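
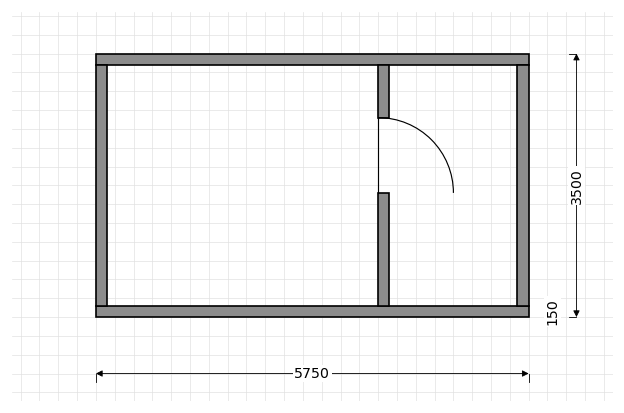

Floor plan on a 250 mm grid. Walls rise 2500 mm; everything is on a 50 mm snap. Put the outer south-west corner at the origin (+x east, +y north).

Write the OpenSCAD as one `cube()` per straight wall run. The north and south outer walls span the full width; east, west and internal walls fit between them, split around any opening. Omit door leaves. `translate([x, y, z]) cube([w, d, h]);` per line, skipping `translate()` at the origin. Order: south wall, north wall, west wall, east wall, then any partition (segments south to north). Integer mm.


cube([5750, 150, 2500]);
translate([0, 3350, 0]) cube([5750, 150, 2500]);
translate([0, 150, 0]) cube([150, 3200, 2500]);
translate([5600, 150, 0]) cube([150, 3200, 2500]);
translate([3750, 150, 0]) cube([150, 1500, 2500]);
translate([3750, 2650, 0]) cube([150, 700, 2500]);


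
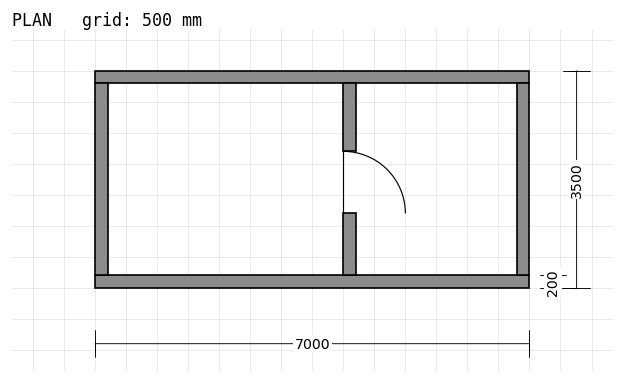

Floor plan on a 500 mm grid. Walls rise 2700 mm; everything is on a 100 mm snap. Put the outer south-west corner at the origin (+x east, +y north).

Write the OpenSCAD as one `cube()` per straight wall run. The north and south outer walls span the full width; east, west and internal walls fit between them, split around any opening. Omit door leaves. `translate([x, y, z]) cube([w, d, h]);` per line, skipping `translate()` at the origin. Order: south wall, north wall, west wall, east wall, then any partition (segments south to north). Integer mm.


cube([7000, 200, 2700]);
translate([0, 3300, 0]) cube([7000, 200, 2700]);
translate([0, 200, 0]) cube([200, 3100, 2700]);
translate([6800, 200, 0]) cube([200, 3100, 2700]);
translate([4000, 200, 0]) cube([200, 1000, 2700]);
translate([4000, 2200, 0]) cube([200, 1100, 2700]);


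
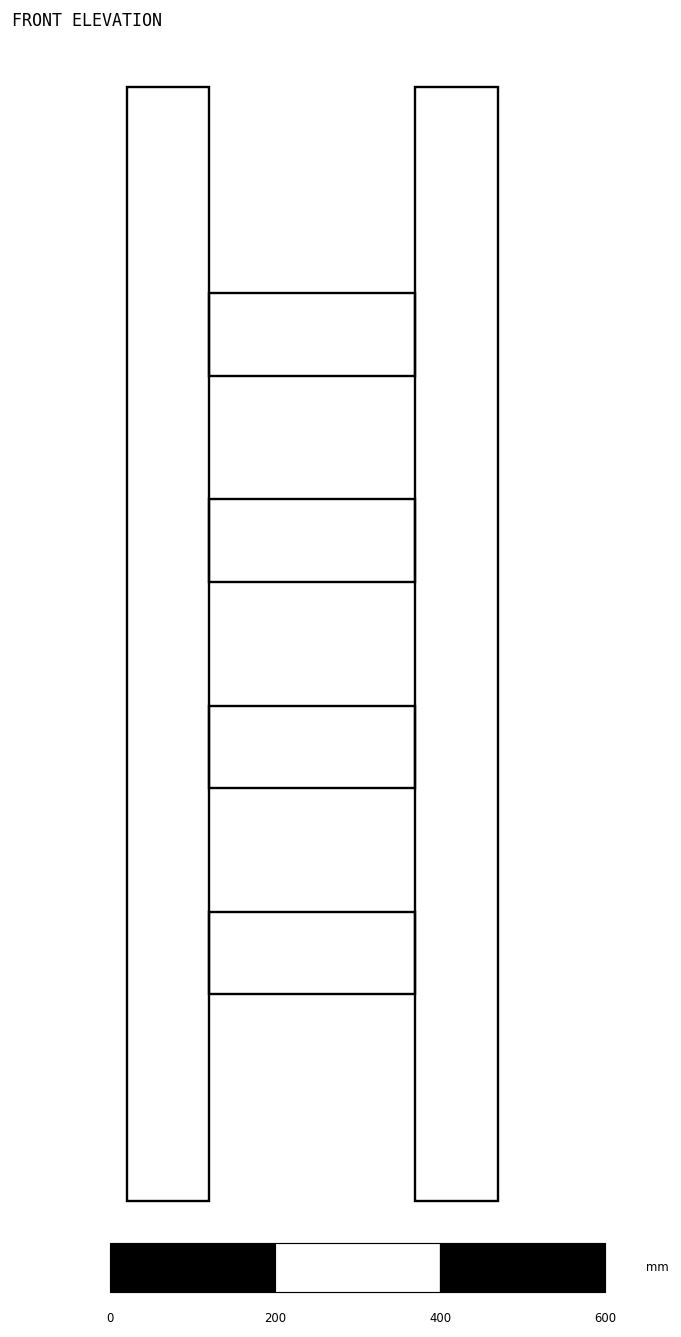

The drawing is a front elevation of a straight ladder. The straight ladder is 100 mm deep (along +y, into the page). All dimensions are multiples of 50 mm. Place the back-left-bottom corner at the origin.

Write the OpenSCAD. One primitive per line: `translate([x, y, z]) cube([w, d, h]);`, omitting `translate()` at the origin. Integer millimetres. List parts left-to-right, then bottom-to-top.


cube([100, 100, 1350]);
translate([100, 0, 250]) cube([250, 100, 100]);
translate([100, 0, 500]) cube([250, 100, 100]);
translate([100, 0, 750]) cube([250, 100, 100]);
translate([100, 0, 1000]) cube([250, 100, 100]);
translate([350, 0, 0]) cube([100, 100, 1350]);


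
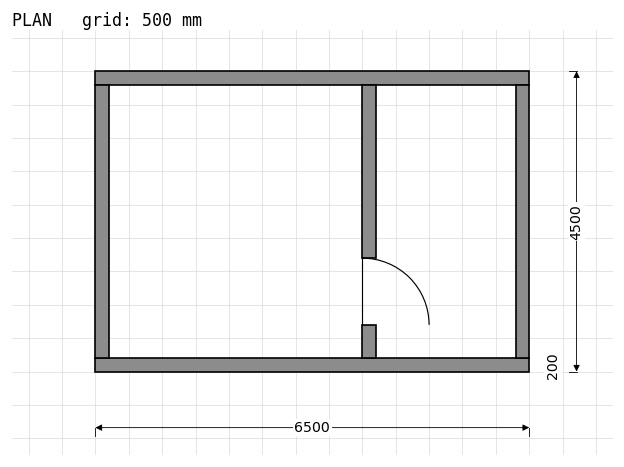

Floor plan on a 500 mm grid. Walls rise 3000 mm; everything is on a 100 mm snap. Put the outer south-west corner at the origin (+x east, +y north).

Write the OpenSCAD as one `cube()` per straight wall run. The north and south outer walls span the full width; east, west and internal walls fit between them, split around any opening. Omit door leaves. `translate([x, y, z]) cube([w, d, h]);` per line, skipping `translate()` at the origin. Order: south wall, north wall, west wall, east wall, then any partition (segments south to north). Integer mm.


cube([6500, 200, 3000]);
translate([0, 4300, 0]) cube([6500, 200, 3000]);
translate([0, 200, 0]) cube([200, 4100, 3000]);
translate([6300, 200, 0]) cube([200, 4100, 3000]);
translate([4000, 200, 0]) cube([200, 500, 3000]);
translate([4000, 1700, 0]) cube([200, 2600, 3000]);


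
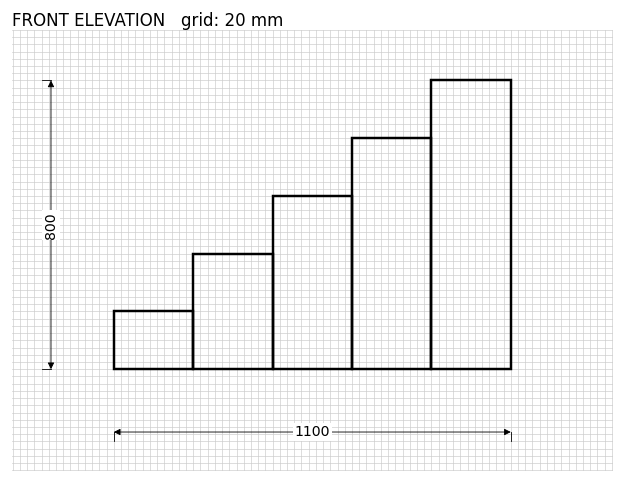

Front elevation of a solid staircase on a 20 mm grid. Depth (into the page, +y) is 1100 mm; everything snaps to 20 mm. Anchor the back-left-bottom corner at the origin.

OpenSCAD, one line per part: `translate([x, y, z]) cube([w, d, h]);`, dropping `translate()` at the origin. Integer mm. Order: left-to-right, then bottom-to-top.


cube([220, 1100, 160]);
translate([220, 0, 0]) cube([220, 1100, 320]);
translate([440, 0, 0]) cube([220, 1100, 480]);
translate([660, 0, 0]) cube([220, 1100, 640]);
translate([880, 0, 0]) cube([220, 1100, 800]);


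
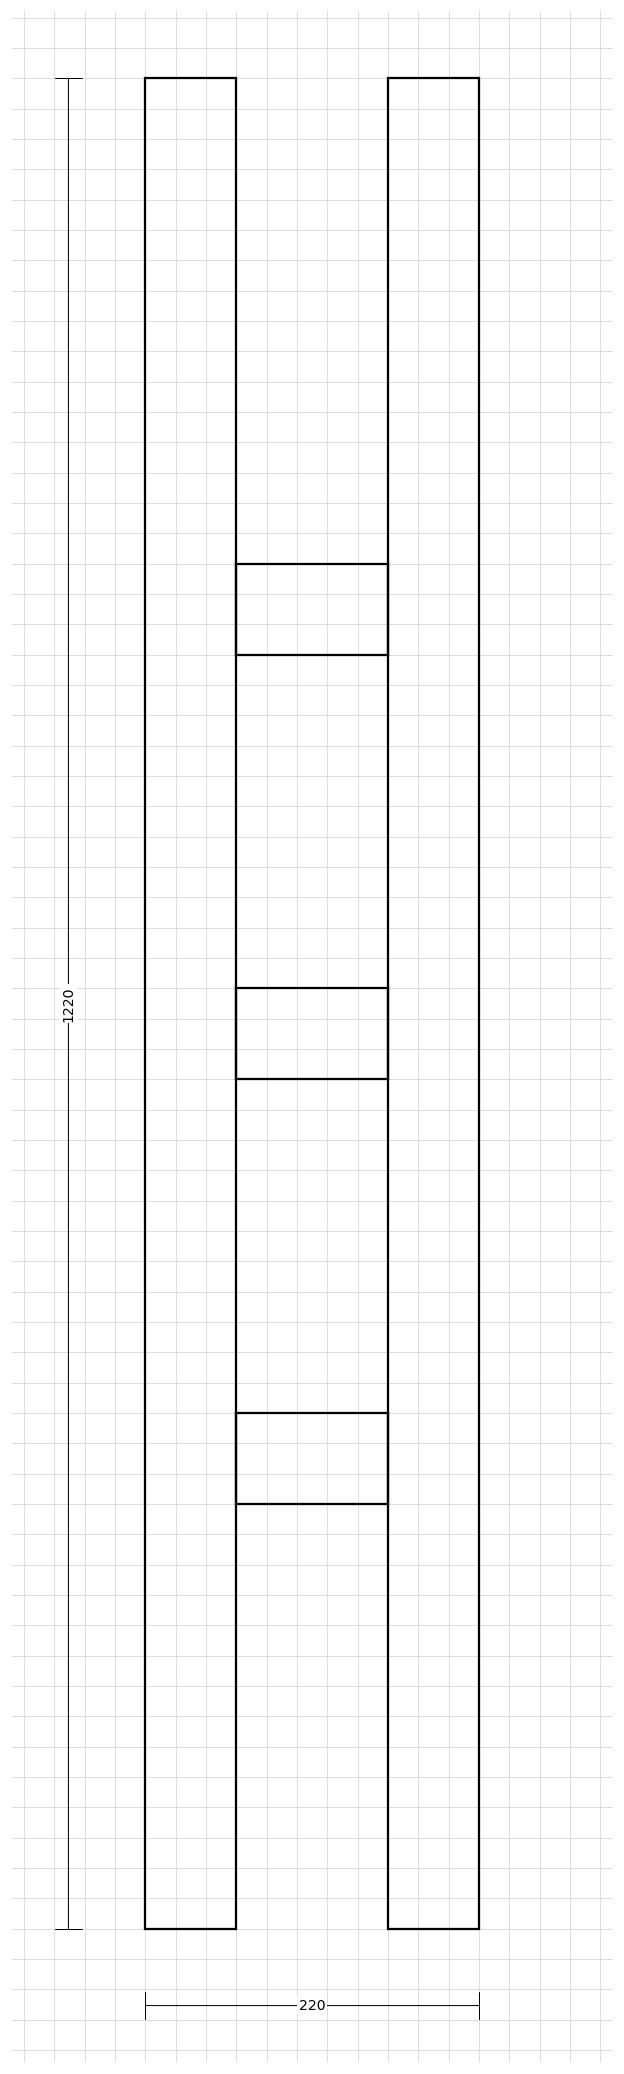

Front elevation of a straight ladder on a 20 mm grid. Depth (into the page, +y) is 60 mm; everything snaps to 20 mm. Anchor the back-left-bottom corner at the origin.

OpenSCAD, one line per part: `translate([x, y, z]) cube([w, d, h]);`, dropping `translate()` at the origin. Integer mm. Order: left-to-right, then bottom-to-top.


cube([60, 60, 1220]);
translate([60, 0, 280]) cube([100, 60, 60]);
translate([60, 0, 560]) cube([100, 60, 60]);
translate([60, 0, 840]) cube([100, 60, 60]);
translate([160, 0, 0]) cube([60, 60, 1220]);


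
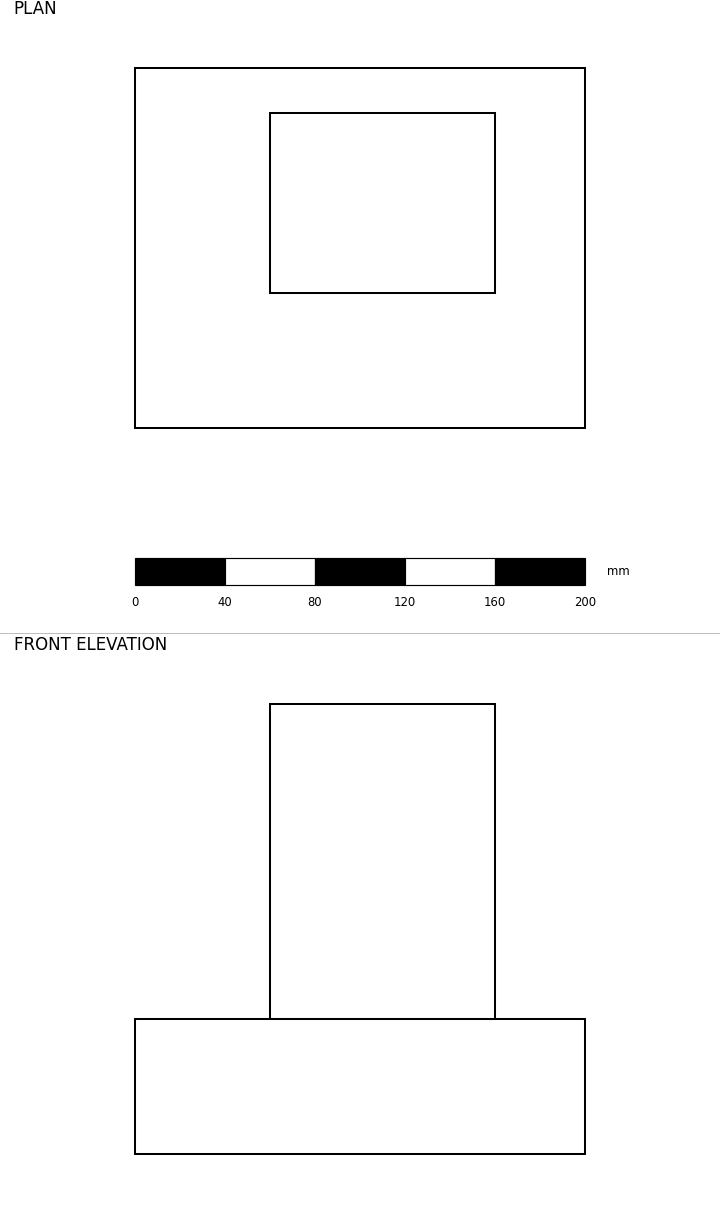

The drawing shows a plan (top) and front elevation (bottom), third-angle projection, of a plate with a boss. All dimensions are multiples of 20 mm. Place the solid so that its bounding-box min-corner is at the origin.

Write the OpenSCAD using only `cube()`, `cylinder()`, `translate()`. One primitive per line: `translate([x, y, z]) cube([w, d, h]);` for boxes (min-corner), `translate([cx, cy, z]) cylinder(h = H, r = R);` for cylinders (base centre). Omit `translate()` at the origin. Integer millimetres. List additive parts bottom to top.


cube([200, 160, 60]);
translate([60, 60, 60]) cube([100, 80, 140]);


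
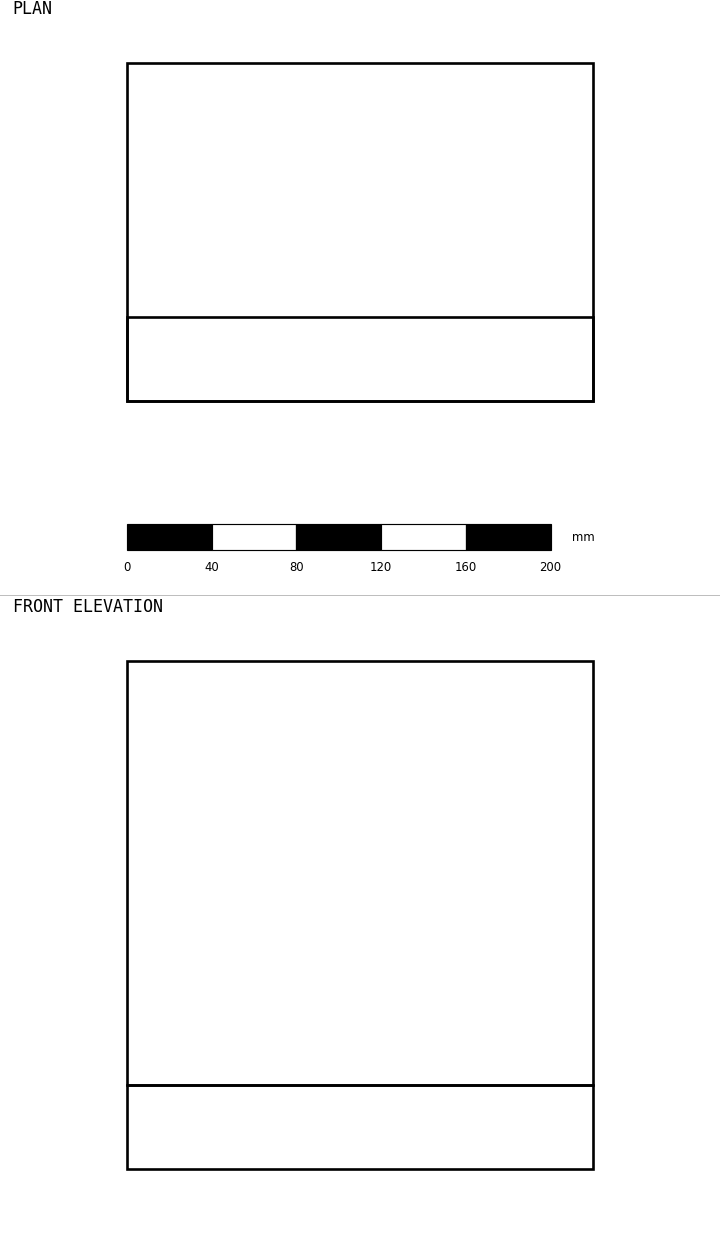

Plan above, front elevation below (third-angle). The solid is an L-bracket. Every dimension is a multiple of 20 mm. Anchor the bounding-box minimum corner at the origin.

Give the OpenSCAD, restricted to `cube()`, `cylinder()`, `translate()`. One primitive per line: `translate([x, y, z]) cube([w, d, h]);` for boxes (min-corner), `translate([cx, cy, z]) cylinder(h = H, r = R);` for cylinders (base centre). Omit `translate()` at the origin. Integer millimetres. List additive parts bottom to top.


cube([220, 160, 40]);
translate([0, 0, 40]) cube([220, 40, 200]);


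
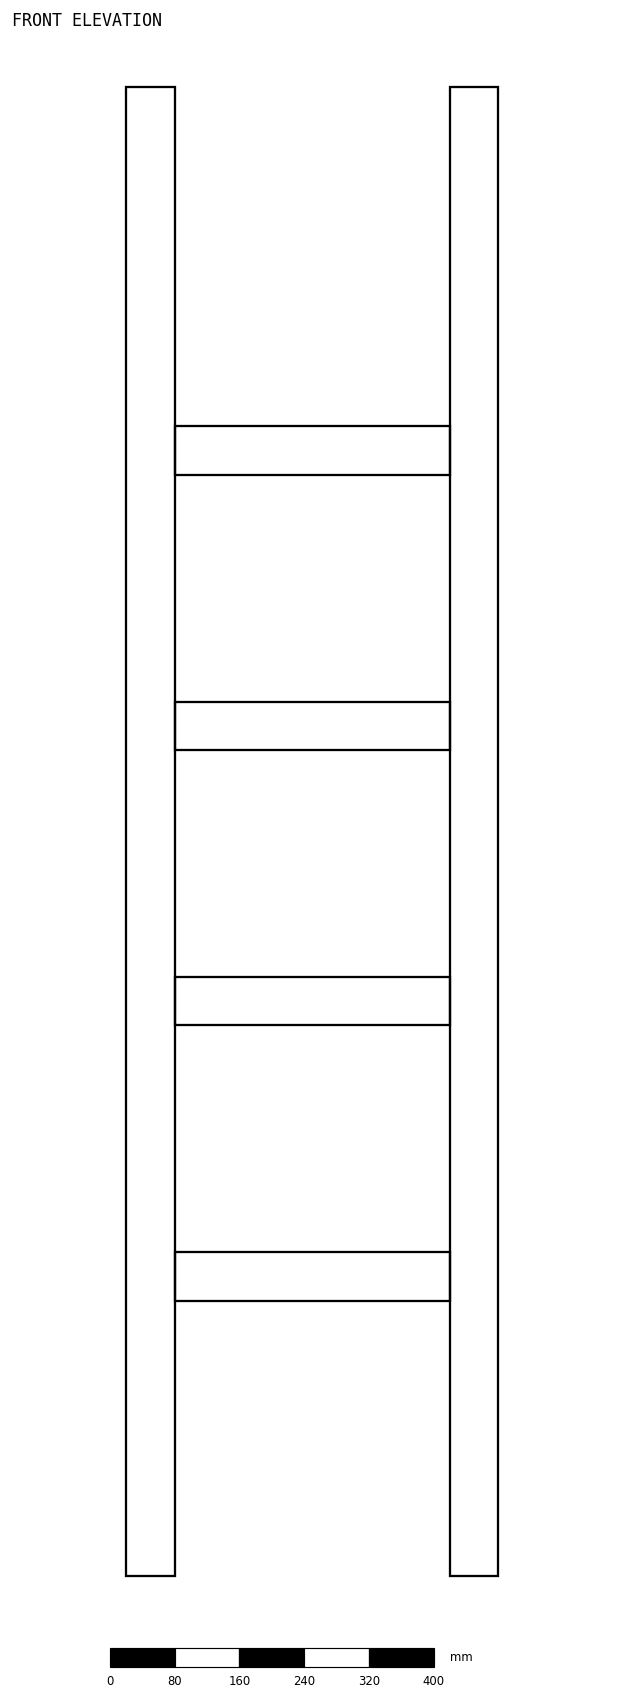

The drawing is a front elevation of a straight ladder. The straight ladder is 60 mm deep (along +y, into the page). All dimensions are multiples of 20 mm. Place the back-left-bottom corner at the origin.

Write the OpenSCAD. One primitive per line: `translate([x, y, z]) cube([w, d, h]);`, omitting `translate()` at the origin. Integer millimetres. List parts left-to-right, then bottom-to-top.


cube([60, 60, 1840]);
translate([60, 0, 340]) cube([340, 60, 60]);
translate([60, 0, 680]) cube([340, 60, 60]);
translate([60, 0, 1020]) cube([340, 60, 60]);
translate([60, 0, 1360]) cube([340, 60, 60]);
translate([400, 0, 0]) cube([60, 60, 1840]);


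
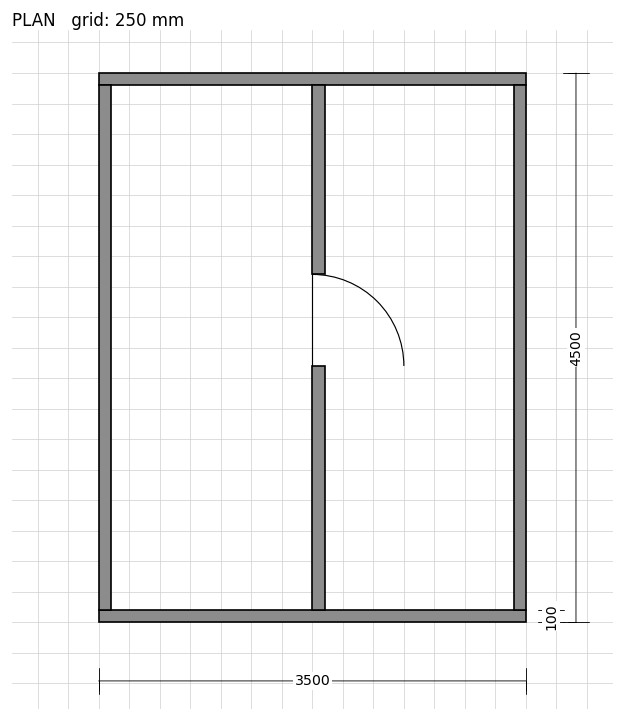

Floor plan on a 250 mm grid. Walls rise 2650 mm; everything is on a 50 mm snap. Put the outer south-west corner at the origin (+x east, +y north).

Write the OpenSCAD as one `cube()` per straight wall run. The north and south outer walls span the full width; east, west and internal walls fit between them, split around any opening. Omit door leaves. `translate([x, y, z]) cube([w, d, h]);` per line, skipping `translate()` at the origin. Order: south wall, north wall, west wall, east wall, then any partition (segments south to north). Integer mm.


cube([3500, 100, 2650]);
translate([0, 4400, 0]) cube([3500, 100, 2650]);
translate([0, 100, 0]) cube([100, 4300, 2650]);
translate([3400, 100, 0]) cube([100, 4300, 2650]);
translate([1750, 100, 0]) cube([100, 2000, 2650]);
translate([1750, 2850, 0]) cube([100, 1550, 2650]);


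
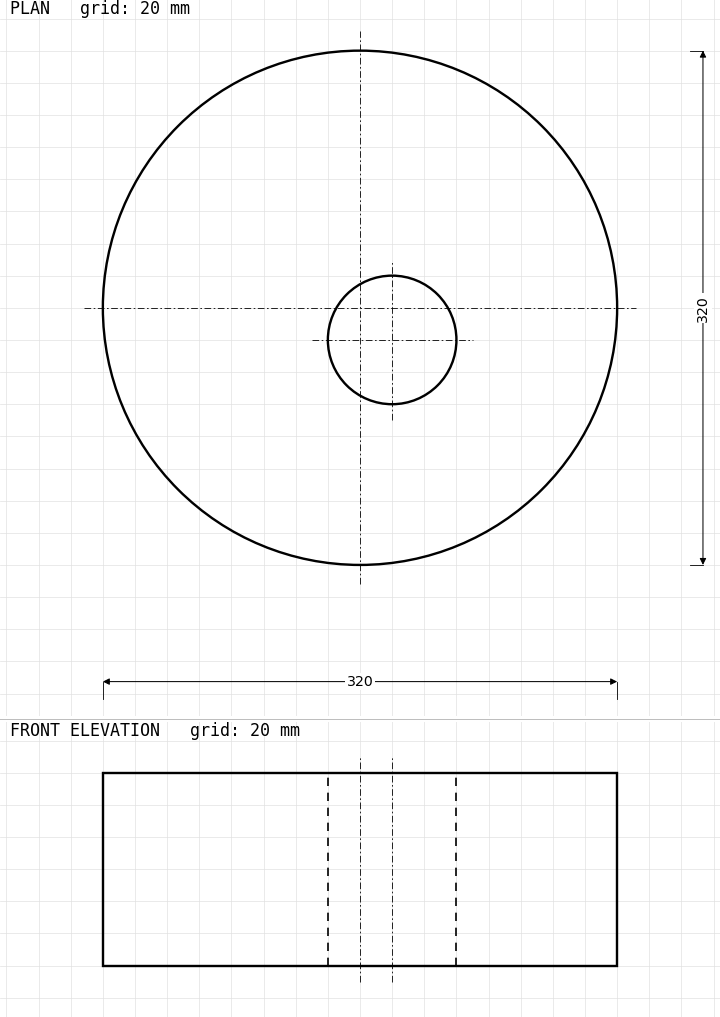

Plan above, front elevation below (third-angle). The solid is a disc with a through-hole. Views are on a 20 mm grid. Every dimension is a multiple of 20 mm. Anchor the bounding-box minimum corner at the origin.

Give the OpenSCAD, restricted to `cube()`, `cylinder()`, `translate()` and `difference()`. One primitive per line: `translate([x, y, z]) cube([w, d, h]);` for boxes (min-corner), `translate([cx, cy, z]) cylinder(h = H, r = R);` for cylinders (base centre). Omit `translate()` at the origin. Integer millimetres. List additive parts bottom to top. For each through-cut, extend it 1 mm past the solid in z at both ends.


difference() {
  translate([160, 160, 0]) cylinder(h = 120, r = 160);
  translate([180, 140, -1]) cylinder(h = 122, r = 40);
}


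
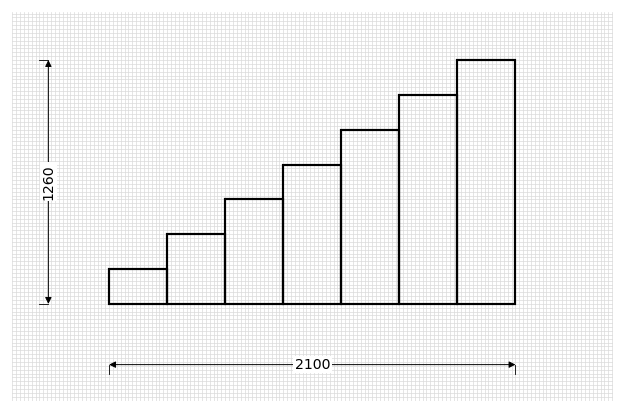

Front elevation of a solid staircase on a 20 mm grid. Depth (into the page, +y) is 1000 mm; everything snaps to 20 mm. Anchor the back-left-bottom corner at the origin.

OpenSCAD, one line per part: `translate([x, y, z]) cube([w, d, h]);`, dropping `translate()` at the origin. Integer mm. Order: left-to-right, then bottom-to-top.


cube([300, 1000, 180]);
translate([300, 0, 0]) cube([300, 1000, 360]);
translate([600, 0, 0]) cube([300, 1000, 540]);
translate([900, 0, 0]) cube([300, 1000, 720]);
translate([1200, 0, 0]) cube([300, 1000, 900]);
translate([1500, 0, 0]) cube([300, 1000, 1080]);
translate([1800, 0, 0]) cube([300, 1000, 1260]);


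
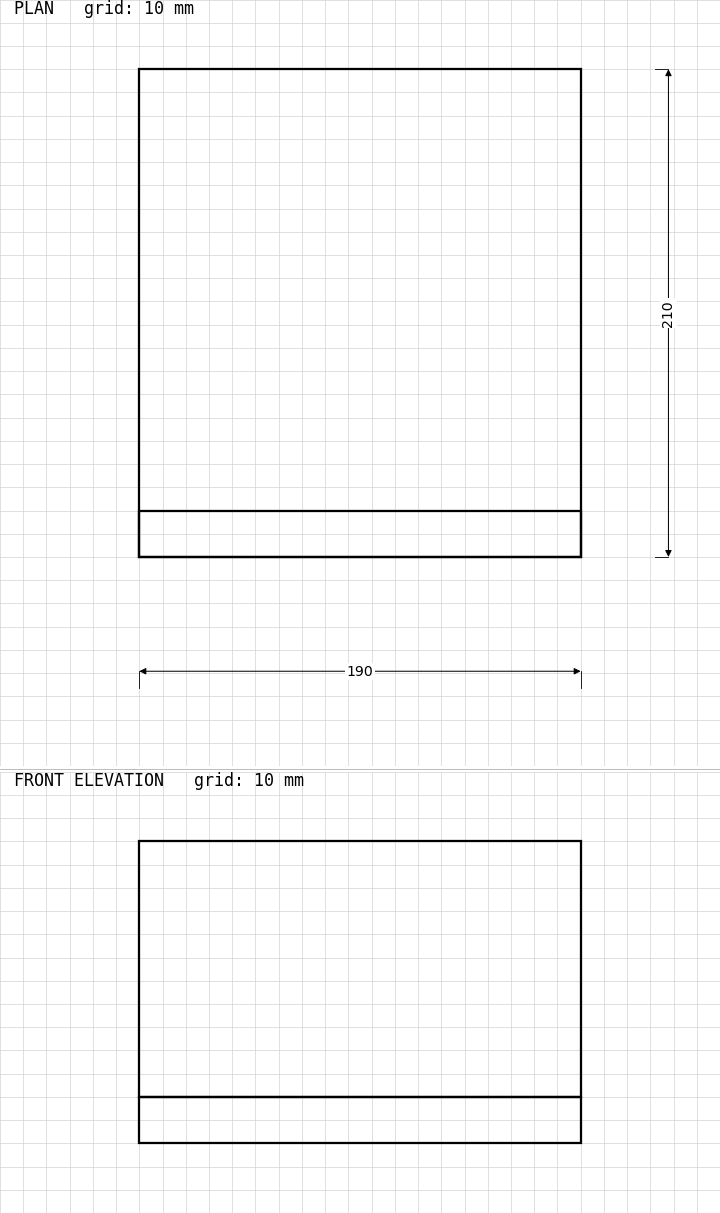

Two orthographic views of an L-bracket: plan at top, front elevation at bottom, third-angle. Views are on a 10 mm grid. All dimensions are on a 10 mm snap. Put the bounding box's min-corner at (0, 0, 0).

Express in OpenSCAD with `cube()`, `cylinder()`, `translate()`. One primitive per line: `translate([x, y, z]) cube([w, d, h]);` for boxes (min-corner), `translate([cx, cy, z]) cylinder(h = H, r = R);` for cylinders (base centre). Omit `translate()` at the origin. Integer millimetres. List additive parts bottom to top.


cube([190, 210, 20]);
translate([0, 0, 20]) cube([190, 20, 110]);


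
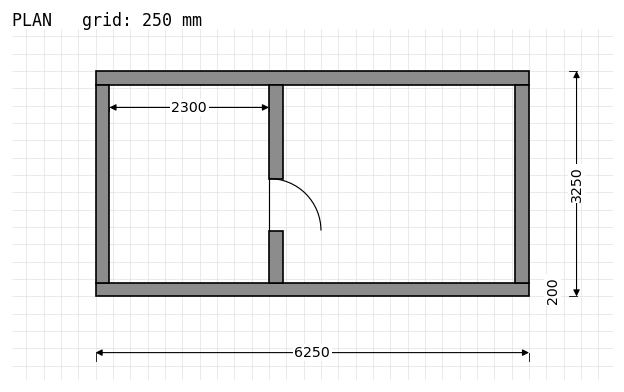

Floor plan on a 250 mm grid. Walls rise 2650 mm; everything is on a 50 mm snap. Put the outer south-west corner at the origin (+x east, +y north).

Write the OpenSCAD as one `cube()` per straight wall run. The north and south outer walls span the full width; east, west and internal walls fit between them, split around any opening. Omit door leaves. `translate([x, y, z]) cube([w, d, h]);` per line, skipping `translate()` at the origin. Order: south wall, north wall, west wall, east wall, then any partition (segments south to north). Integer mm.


cube([6250, 200, 2650]);
translate([0, 3050, 0]) cube([6250, 200, 2650]);
translate([0, 200, 0]) cube([200, 2850, 2650]);
translate([6050, 200, 0]) cube([200, 2850, 2650]);
translate([2500, 200, 0]) cube([200, 750, 2650]);
translate([2500, 1700, 0]) cube([200, 1350, 2650]);


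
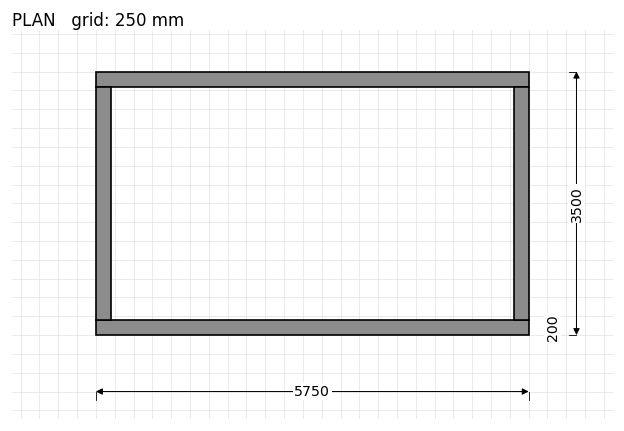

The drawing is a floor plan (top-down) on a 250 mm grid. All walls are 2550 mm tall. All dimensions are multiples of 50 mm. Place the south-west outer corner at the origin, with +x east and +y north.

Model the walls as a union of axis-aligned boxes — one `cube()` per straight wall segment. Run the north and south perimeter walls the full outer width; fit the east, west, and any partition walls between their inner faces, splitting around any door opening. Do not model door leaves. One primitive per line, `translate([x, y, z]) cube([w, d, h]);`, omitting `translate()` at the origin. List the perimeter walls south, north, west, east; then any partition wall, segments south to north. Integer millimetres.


cube([5750, 200, 2550]);
translate([0, 3300, 0]) cube([5750, 200, 2550]);
translate([0, 200, 0]) cube([200, 3100, 2550]);
translate([5550, 200, 0]) cube([200, 3100, 2550]);


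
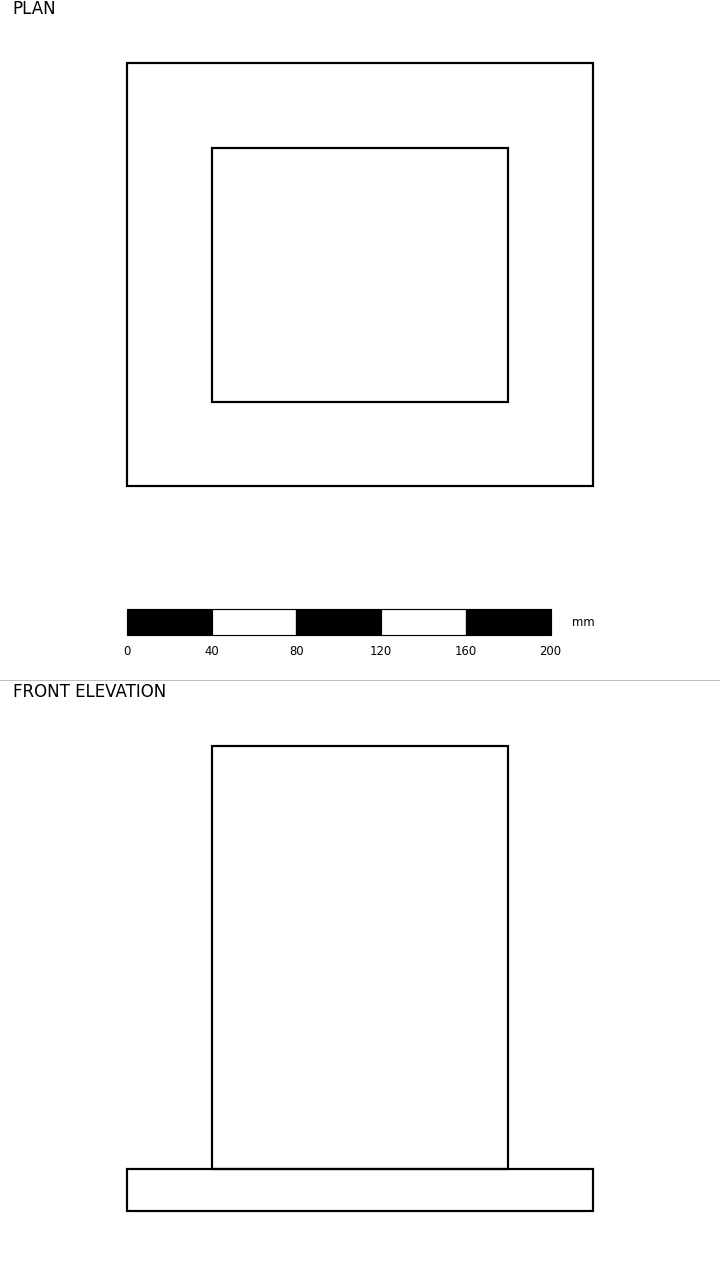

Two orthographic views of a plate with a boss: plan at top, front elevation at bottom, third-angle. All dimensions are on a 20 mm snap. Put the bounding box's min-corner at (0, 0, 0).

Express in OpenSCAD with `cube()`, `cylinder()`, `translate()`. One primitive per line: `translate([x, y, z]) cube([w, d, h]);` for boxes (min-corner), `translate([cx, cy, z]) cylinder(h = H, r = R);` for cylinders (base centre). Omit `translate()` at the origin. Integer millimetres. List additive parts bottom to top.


cube([220, 200, 20]);
translate([40, 40, 20]) cube([140, 120, 200]);


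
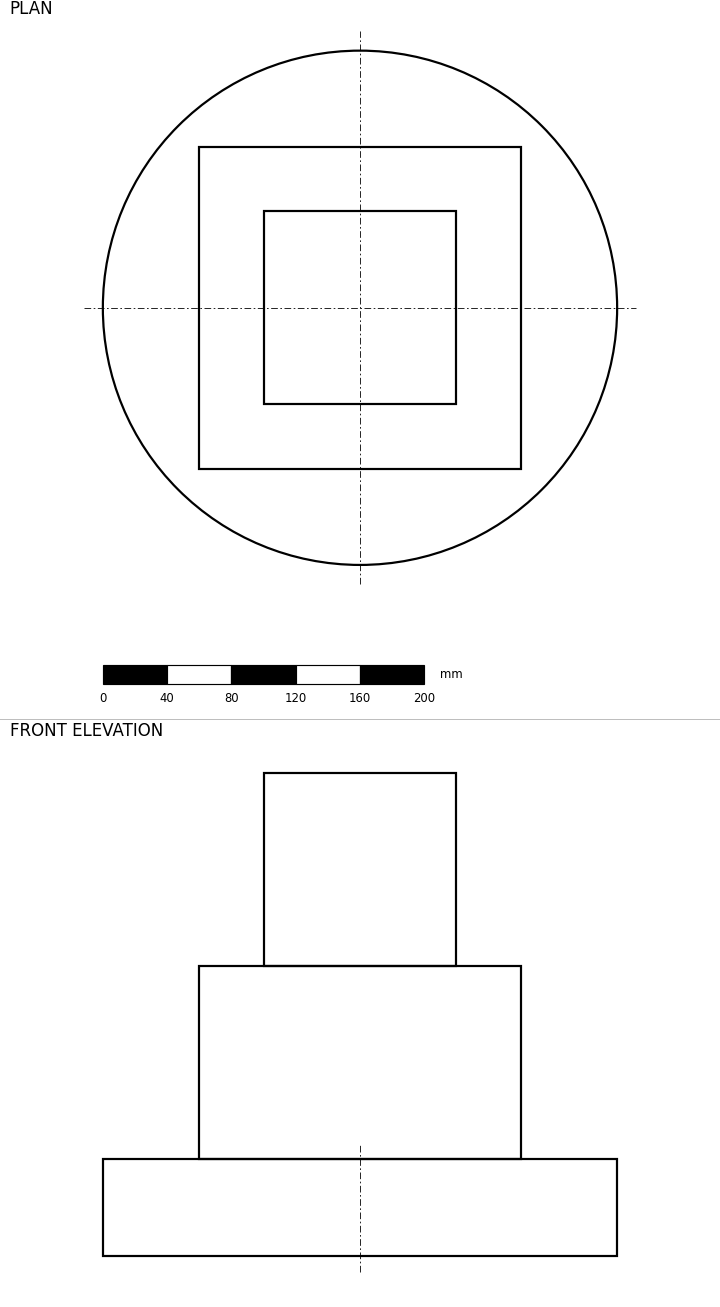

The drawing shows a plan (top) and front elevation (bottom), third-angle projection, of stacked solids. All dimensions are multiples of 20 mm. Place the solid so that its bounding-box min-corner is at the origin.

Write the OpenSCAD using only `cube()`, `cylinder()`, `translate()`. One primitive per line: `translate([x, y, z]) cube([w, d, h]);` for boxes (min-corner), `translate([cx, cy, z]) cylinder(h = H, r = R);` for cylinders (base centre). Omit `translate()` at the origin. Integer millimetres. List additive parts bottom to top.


translate([160, 160, 0]) cylinder(h = 60, r = 160);
translate([60, 60, 60]) cube([200, 200, 120]);
translate([100, 100, 180]) cube([120, 120, 120]);


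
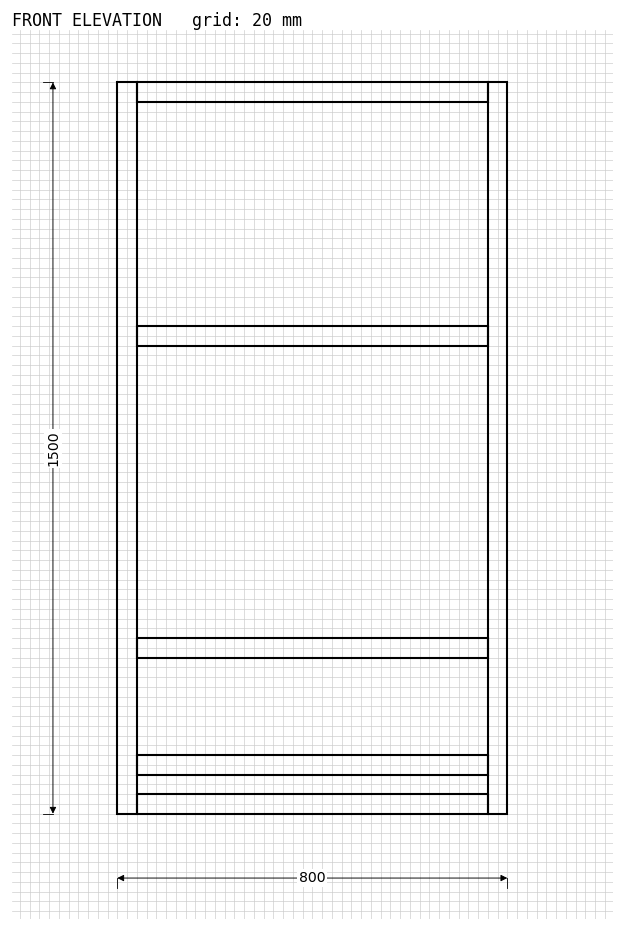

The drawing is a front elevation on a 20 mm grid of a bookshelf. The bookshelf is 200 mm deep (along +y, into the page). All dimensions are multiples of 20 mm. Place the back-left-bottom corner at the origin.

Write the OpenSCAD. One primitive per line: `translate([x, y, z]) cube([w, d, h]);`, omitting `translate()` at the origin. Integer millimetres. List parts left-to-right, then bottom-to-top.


cube([40, 200, 1500]);
translate([40, 0, 0]) cube([720, 200, 40]);
translate([40, 0, 80]) cube([720, 200, 40]);
translate([40, 0, 320]) cube([720, 200, 40]);
translate([40, 0, 960]) cube([720, 200, 40]);
translate([40, 0, 1460]) cube([720, 200, 40]);
translate([760, 0, 0]) cube([40, 200, 1500]);


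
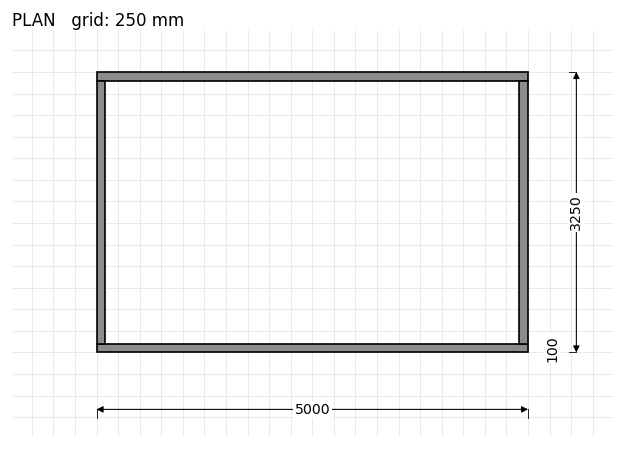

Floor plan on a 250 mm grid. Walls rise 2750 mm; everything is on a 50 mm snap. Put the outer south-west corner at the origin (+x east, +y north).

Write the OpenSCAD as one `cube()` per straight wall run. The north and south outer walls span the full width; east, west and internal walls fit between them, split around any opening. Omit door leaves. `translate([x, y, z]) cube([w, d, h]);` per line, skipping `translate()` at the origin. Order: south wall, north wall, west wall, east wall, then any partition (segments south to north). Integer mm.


cube([5000, 100, 2750]);
translate([0, 3150, 0]) cube([5000, 100, 2750]);
translate([0, 100, 0]) cube([100, 3050, 2750]);
translate([4900, 100, 0]) cube([100, 3050, 2750]);


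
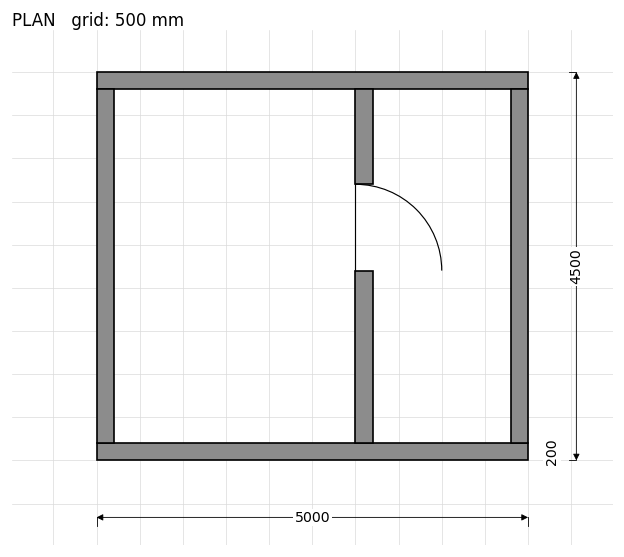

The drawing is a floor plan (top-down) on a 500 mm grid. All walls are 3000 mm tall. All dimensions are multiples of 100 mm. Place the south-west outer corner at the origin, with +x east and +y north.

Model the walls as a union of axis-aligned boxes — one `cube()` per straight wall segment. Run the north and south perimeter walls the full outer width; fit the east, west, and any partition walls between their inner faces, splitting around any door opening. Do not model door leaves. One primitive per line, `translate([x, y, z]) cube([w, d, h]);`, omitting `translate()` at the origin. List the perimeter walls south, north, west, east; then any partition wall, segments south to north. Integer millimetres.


cube([5000, 200, 3000]);
translate([0, 4300, 0]) cube([5000, 200, 3000]);
translate([0, 200, 0]) cube([200, 4100, 3000]);
translate([4800, 200, 0]) cube([200, 4100, 3000]);
translate([3000, 200, 0]) cube([200, 2000, 3000]);
translate([3000, 3200, 0]) cube([200, 1100, 3000]);


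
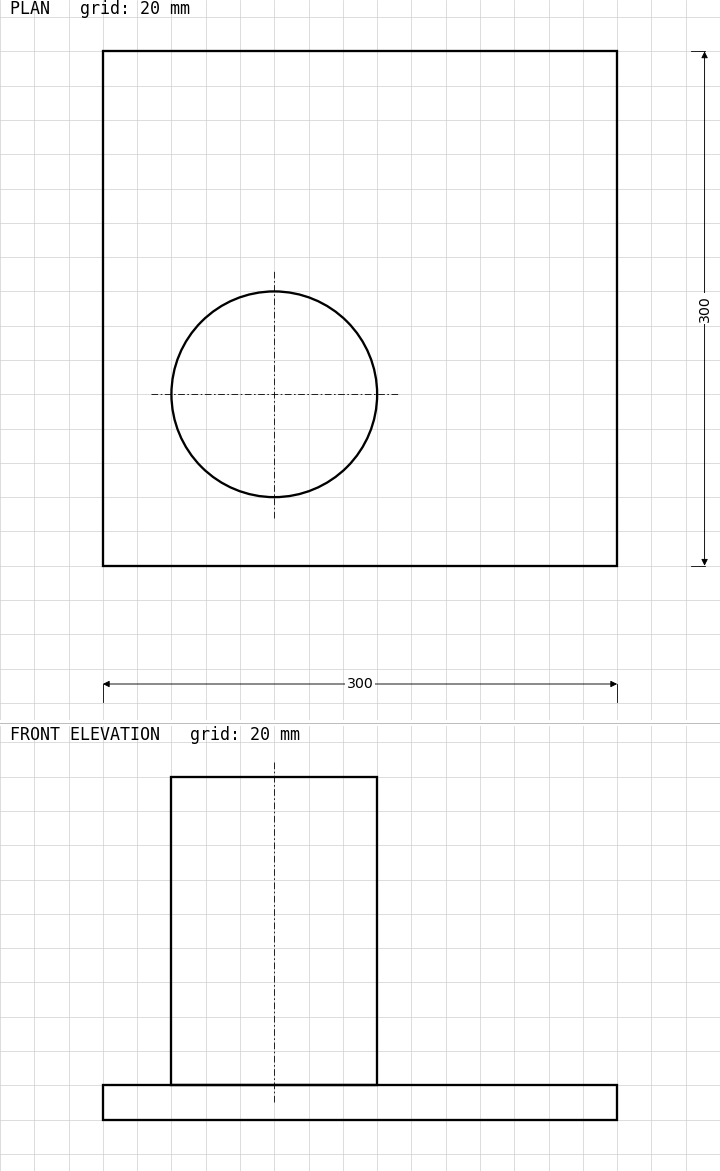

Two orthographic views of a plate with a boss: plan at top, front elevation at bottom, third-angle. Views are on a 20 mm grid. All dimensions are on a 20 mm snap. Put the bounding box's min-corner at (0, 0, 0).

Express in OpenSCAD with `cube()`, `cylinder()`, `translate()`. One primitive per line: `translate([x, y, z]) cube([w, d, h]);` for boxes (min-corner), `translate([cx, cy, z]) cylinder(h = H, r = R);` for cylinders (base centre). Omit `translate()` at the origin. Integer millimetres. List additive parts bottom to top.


cube([300, 300, 20]);
translate([100, 100, 20]) cylinder(h = 180, r = 60);


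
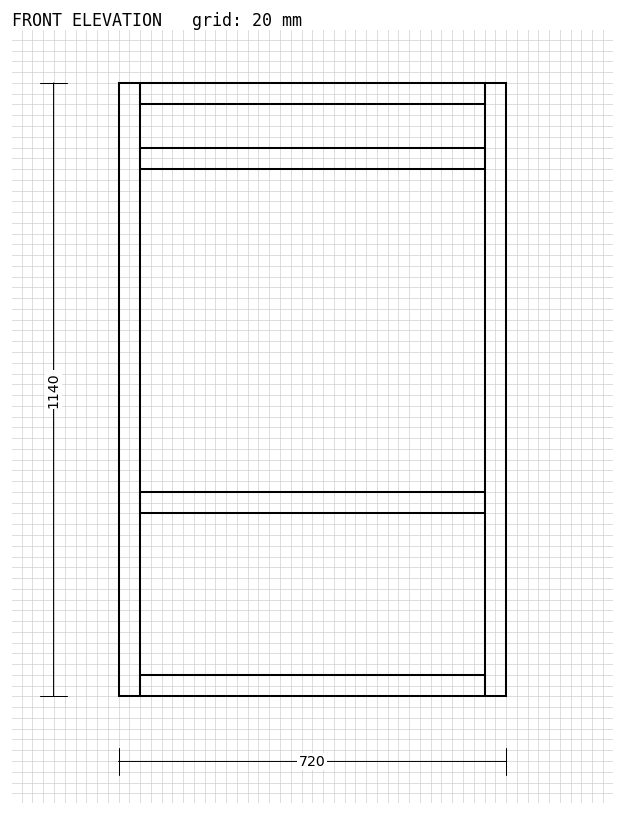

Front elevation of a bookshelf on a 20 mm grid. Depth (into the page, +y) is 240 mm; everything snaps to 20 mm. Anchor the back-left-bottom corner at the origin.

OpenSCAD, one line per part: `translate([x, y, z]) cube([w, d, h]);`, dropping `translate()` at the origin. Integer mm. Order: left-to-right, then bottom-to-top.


cube([40, 240, 1140]);
translate([40, 0, 0]) cube([640, 240, 40]);
translate([40, 0, 340]) cube([640, 240, 40]);
translate([40, 0, 980]) cube([640, 240, 40]);
translate([40, 0, 1100]) cube([640, 240, 40]);
translate([680, 0, 0]) cube([40, 240, 1140]);


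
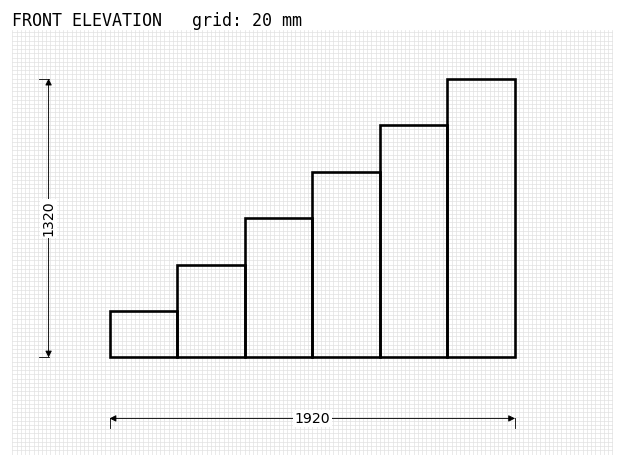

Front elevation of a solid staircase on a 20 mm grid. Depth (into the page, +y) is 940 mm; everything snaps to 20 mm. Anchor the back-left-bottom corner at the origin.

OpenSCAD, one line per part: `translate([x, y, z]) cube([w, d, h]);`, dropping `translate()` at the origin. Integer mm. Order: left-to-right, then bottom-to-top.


cube([320, 940, 220]);
translate([320, 0, 0]) cube([320, 940, 440]);
translate([640, 0, 0]) cube([320, 940, 660]);
translate([960, 0, 0]) cube([320, 940, 880]);
translate([1280, 0, 0]) cube([320, 940, 1100]);
translate([1600, 0, 0]) cube([320, 940, 1320]);


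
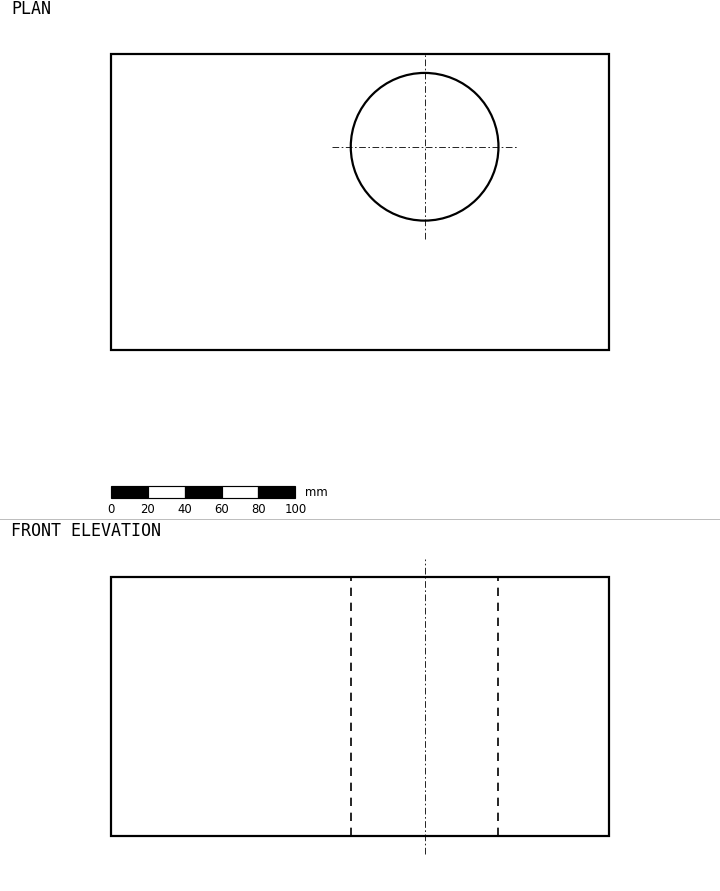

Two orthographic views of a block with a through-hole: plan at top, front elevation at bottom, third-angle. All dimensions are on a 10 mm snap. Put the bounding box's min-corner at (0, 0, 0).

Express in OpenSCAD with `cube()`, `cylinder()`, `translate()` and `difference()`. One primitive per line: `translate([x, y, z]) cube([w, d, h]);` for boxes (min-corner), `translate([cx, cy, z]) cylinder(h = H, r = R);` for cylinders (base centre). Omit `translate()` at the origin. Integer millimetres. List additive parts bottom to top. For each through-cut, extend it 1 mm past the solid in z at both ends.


difference() {
  cube([270, 160, 140]);
  translate([170, 110, -1]) cylinder(h = 142, r = 40);
}


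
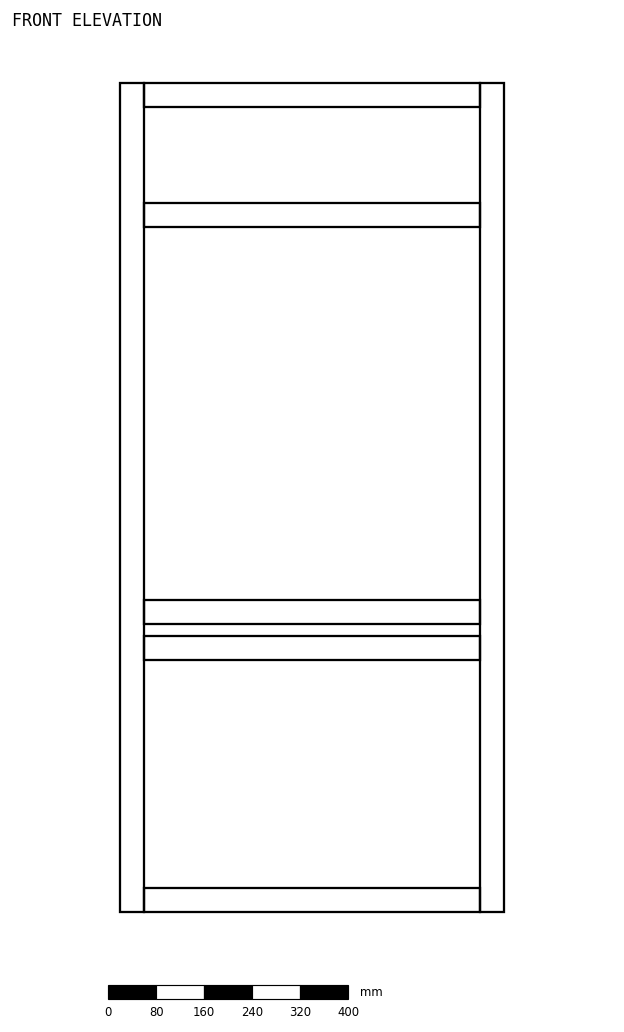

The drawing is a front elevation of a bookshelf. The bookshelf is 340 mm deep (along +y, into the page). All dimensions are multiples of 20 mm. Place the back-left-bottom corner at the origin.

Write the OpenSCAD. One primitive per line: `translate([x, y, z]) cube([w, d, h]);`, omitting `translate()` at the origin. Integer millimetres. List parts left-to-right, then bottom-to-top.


cube([40, 340, 1380]);
translate([40, 0, 0]) cube([560, 340, 40]);
translate([40, 0, 420]) cube([560, 340, 40]);
translate([40, 0, 480]) cube([560, 340, 40]);
translate([40, 0, 1140]) cube([560, 340, 40]);
translate([40, 0, 1340]) cube([560, 340, 40]);
translate([600, 0, 0]) cube([40, 340, 1380]);


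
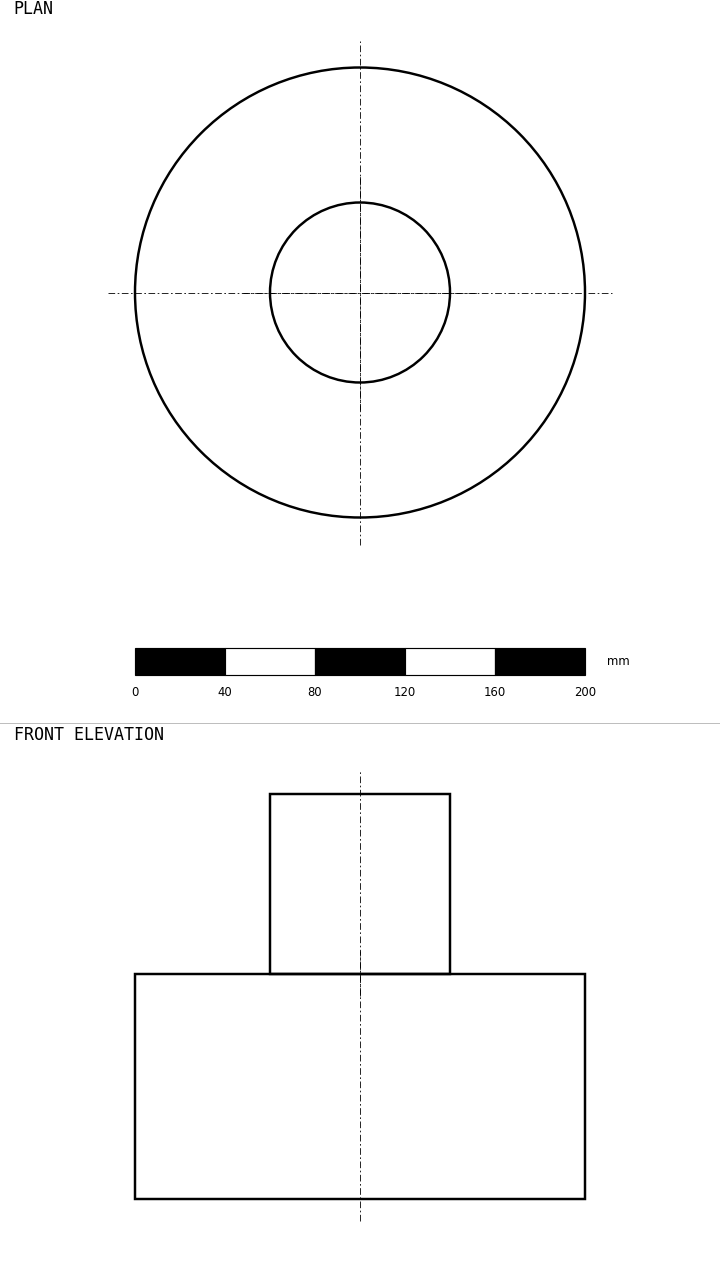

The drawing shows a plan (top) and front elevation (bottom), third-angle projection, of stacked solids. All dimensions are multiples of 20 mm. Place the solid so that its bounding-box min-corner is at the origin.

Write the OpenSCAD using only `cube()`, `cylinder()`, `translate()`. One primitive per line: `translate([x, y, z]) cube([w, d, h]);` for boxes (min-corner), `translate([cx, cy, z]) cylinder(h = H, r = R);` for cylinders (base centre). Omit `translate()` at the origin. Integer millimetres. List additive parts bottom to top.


translate([100, 100, 0]) cylinder(h = 100, r = 100);
translate([100, 100, 100]) cylinder(h = 80, r = 40);


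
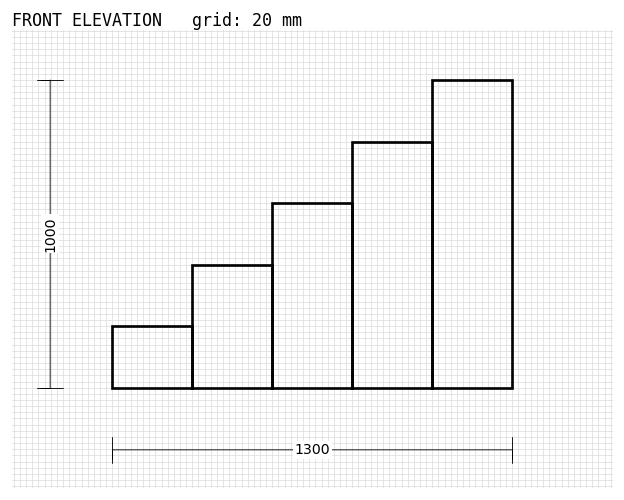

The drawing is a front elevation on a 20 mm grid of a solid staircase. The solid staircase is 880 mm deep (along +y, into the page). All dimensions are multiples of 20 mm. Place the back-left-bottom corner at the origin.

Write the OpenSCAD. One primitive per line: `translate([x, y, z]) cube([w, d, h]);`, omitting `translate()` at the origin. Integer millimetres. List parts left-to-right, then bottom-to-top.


cube([260, 880, 200]);
translate([260, 0, 0]) cube([260, 880, 400]);
translate([520, 0, 0]) cube([260, 880, 600]);
translate([780, 0, 0]) cube([260, 880, 800]);
translate([1040, 0, 0]) cube([260, 880, 1000]);


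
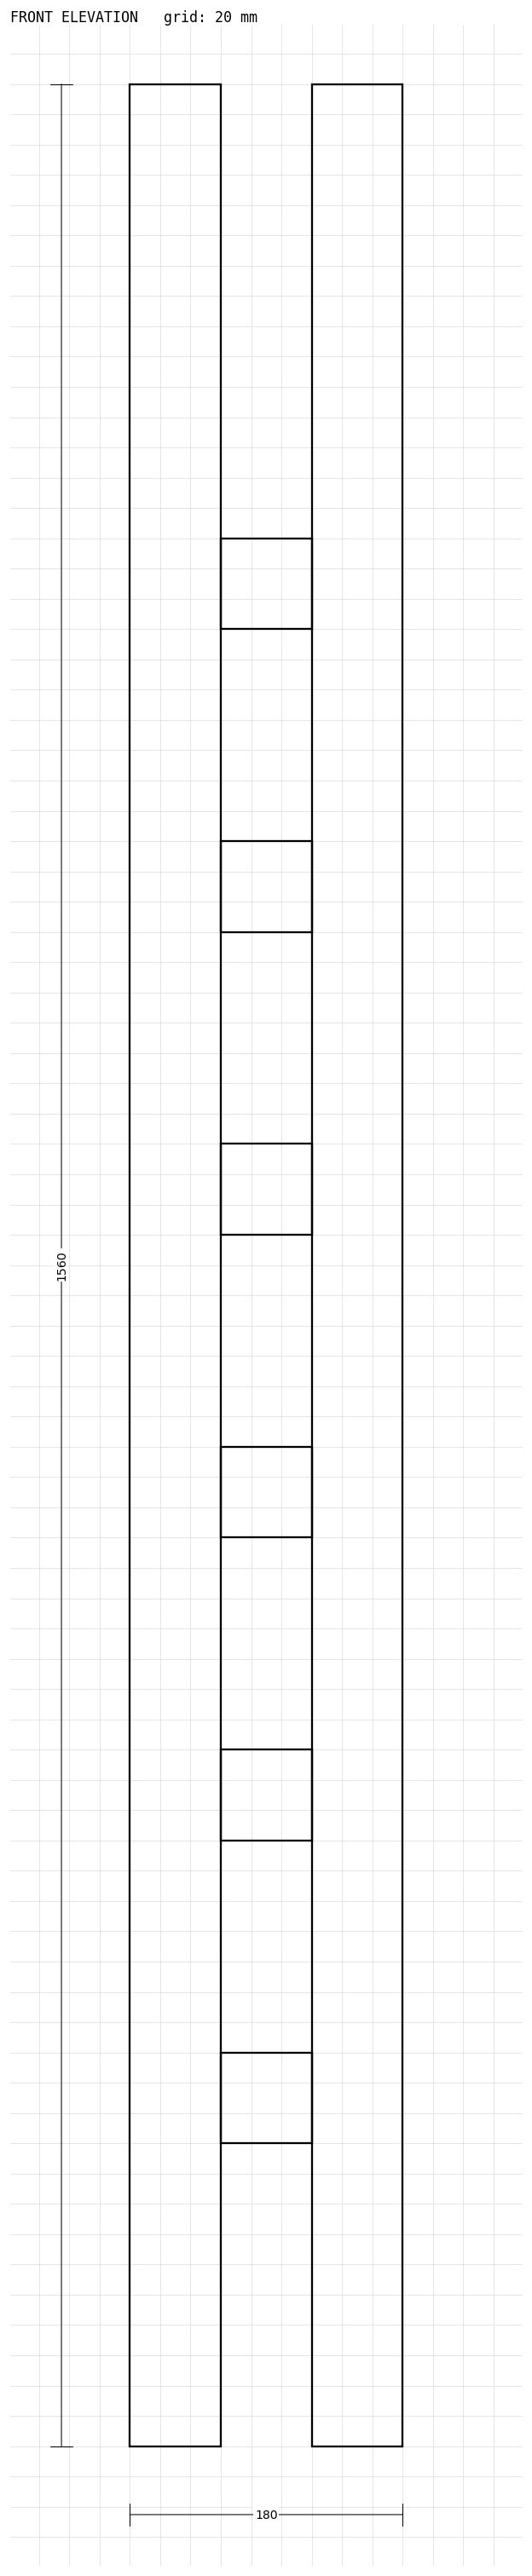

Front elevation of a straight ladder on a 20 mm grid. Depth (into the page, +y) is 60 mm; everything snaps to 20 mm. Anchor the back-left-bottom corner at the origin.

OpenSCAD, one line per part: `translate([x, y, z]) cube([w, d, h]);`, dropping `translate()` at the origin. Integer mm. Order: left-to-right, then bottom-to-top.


cube([60, 60, 1560]);
translate([60, 0, 200]) cube([60, 60, 60]);
translate([60, 0, 400]) cube([60, 60, 60]);
translate([60, 0, 600]) cube([60, 60, 60]);
translate([60, 0, 800]) cube([60, 60, 60]);
translate([60, 0, 1000]) cube([60, 60, 60]);
translate([60, 0, 1200]) cube([60, 60, 60]);
translate([120, 0, 0]) cube([60, 60, 1560]);


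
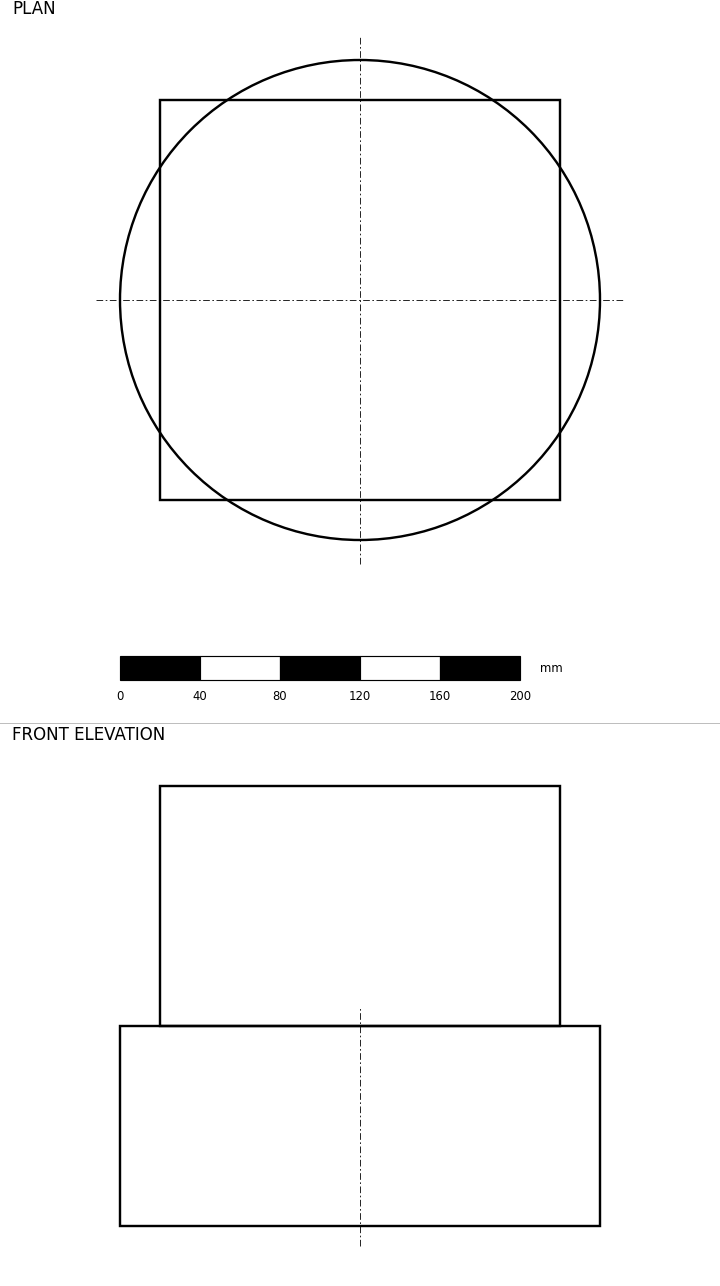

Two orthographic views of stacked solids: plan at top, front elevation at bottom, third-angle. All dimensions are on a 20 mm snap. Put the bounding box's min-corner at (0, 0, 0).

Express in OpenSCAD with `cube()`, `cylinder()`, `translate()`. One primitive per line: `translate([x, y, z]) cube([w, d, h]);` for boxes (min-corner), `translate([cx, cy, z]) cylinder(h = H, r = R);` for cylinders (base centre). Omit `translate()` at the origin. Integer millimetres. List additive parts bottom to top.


translate([120, 120, 0]) cylinder(h = 100, r = 120);
translate([20, 20, 100]) cube([200, 200, 120]);


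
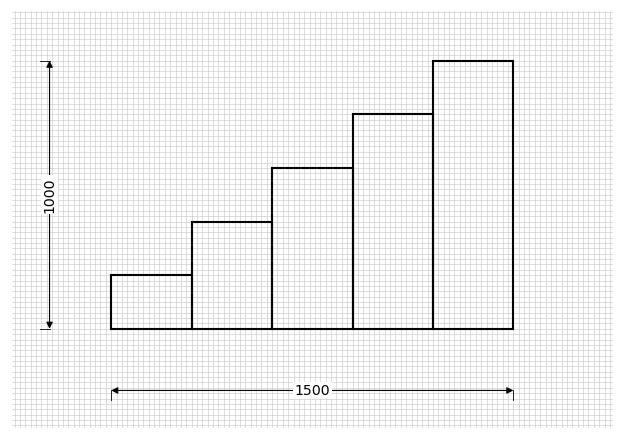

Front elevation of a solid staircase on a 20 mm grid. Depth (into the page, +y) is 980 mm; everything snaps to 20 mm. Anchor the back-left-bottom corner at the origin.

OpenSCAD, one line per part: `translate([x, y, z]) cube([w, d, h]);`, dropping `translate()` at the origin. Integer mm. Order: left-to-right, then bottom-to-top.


cube([300, 980, 200]);
translate([300, 0, 0]) cube([300, 980, 400]);
translate([600, 0, 0]) cube([300, 980, 600]);
translate([900, 0, 0]) cube([300, 980, 800]);
translate([1200, 0, 0]) cube([300, 980, 1000]);


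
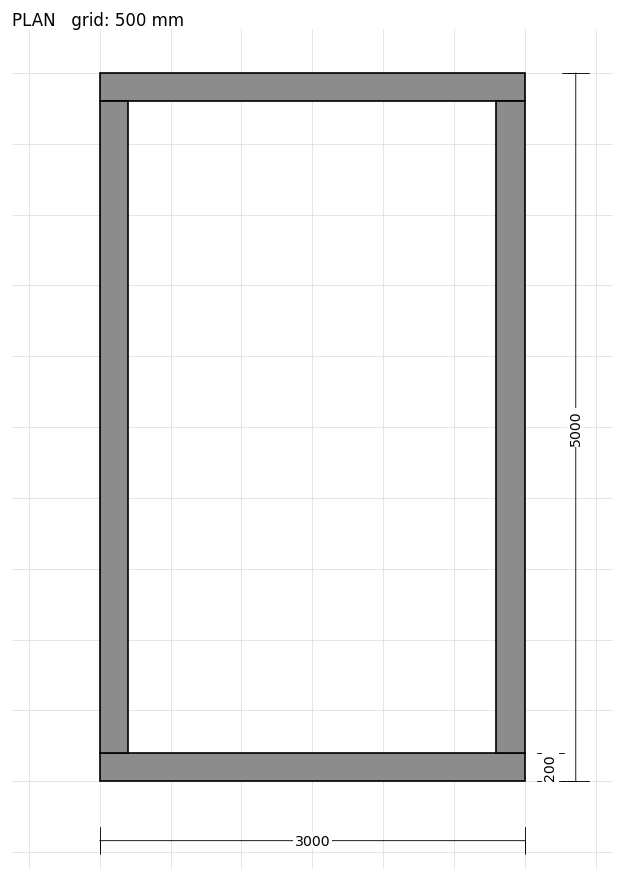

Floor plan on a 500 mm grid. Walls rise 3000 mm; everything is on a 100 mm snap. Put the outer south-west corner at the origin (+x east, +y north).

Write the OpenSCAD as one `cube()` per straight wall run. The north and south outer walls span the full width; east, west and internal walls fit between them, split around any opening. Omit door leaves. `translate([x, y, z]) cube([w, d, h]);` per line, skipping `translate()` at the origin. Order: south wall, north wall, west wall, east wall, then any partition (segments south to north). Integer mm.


cube([3000, 200, 3000]);
translate([0, 4800, 0]) cube([3000, 200, 3000]);
translate([0, 200, 0]) cube([200, 4600, 3000]);
translate([2800, 200, 0]) cube([200, 4600, 3000]);


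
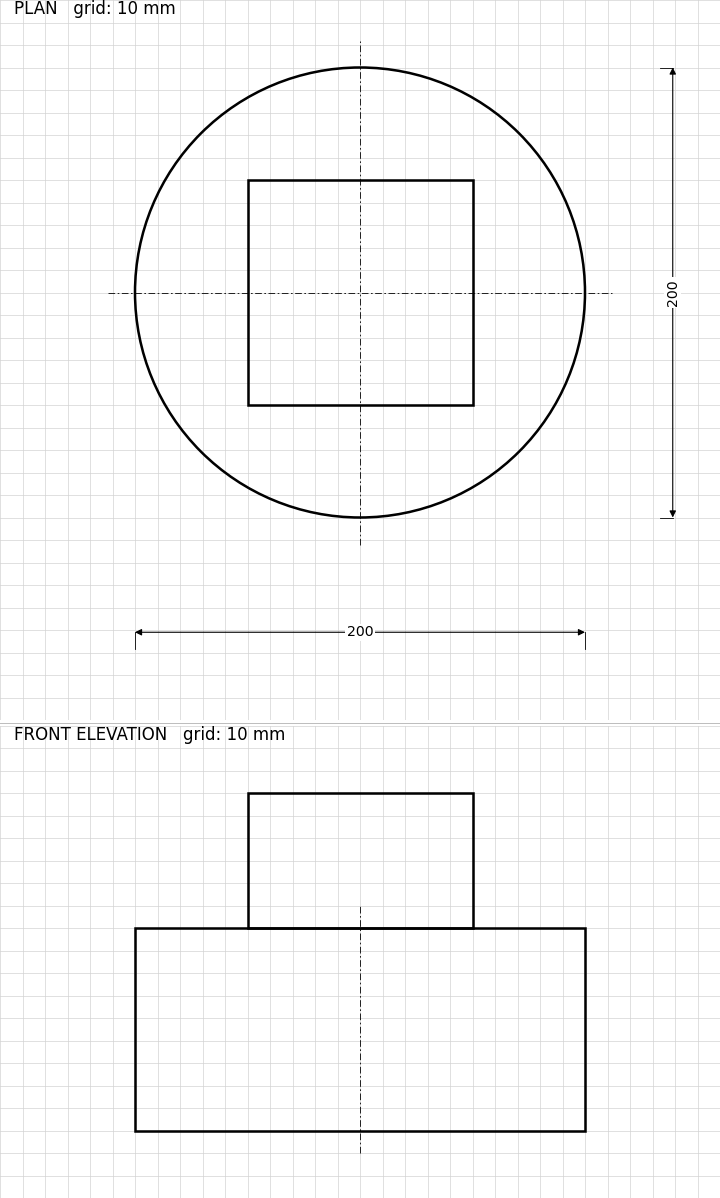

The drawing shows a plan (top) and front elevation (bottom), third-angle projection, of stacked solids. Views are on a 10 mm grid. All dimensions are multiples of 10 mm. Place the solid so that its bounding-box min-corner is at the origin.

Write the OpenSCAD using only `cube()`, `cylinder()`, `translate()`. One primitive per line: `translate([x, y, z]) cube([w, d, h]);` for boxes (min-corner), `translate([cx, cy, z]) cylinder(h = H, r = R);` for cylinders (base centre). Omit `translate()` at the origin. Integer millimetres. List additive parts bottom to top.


translate([100, 100, 0]) cylinder(h = 90, r = 100);
translate([50, 50, 90]) cube([100, 100, 60]);


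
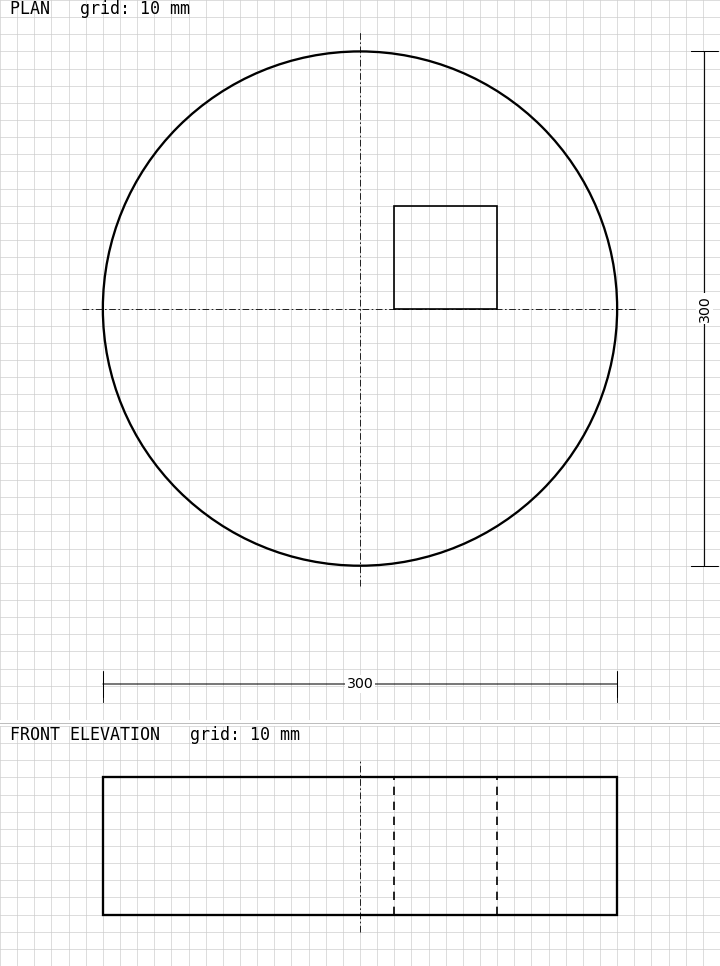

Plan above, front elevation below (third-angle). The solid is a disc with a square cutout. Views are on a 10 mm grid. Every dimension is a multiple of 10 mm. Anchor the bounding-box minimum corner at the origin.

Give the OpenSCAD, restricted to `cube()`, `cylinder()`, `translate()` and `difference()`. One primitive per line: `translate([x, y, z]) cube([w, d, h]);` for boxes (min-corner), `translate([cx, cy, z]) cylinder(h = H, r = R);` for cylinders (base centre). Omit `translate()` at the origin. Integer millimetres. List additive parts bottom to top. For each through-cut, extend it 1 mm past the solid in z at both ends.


difference() {
  translate([150, 150, 0]) cylinder(h = 80, r = 150);
  translate([170, 150, -1]) cube([60, 60, 82]);
}


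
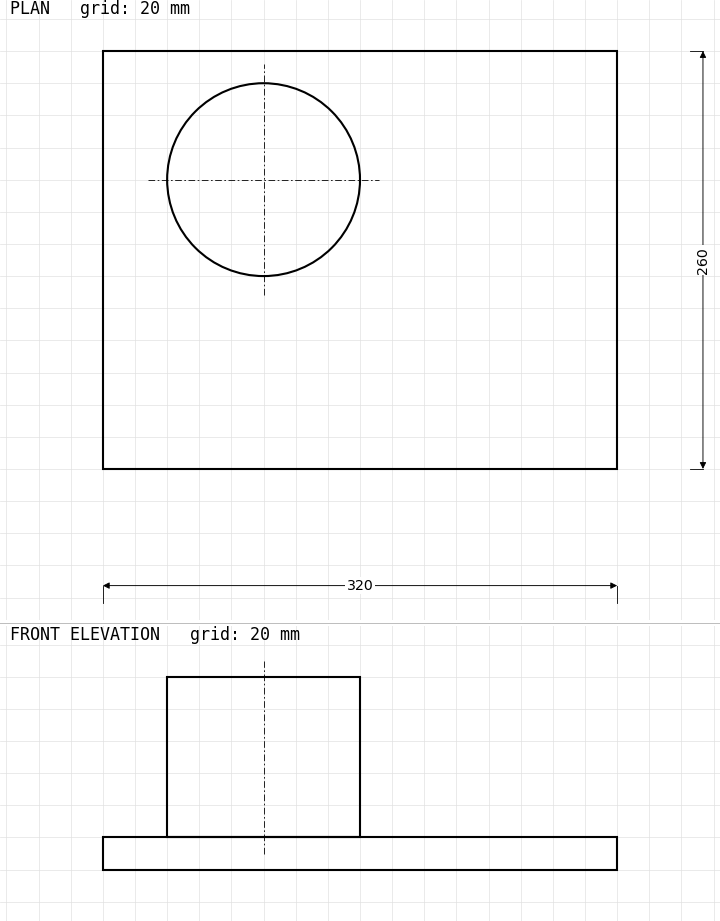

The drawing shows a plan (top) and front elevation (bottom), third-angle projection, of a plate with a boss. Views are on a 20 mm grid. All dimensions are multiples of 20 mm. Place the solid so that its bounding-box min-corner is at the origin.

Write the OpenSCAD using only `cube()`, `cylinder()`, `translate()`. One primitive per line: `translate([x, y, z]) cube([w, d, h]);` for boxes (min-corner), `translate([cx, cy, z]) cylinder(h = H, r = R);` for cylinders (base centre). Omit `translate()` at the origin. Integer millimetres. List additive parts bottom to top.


cube([320, 260, 20]);
translate([100, 180, 20]) cylinder(h = 100, r = 60);


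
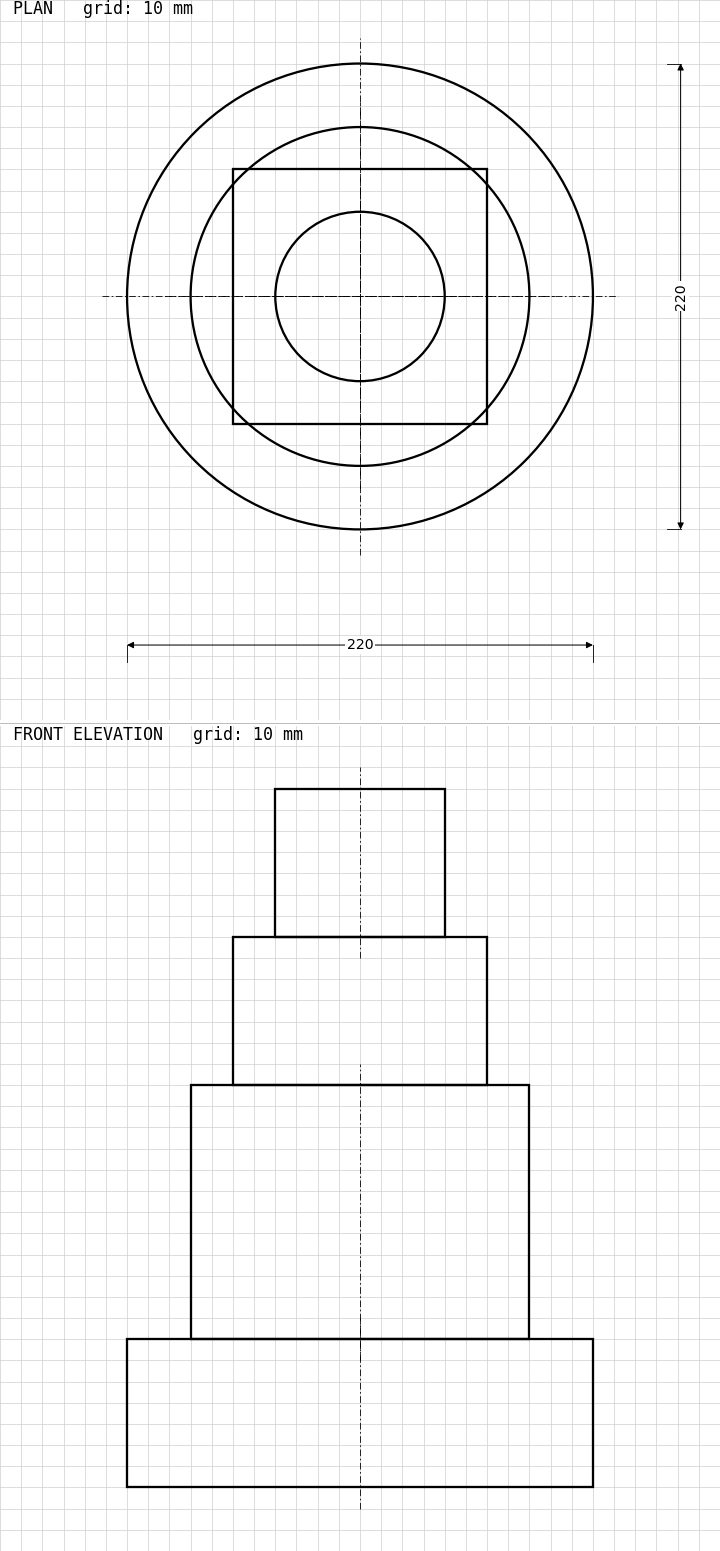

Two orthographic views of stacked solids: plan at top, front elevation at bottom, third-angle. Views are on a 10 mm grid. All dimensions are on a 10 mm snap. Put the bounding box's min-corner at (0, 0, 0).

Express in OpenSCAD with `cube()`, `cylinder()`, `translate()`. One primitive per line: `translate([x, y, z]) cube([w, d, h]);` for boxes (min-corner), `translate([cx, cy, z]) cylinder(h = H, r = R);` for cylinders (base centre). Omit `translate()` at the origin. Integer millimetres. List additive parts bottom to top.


translate([110, 110, 0]) cylinder(h = 70, r = 110);
translate([110, 110, 70]) cylinder(h = 120, r = 80);
translate([50, 50, 190]) cube([120, 120, 70]);
translate([110, 110, 260]) cylinder(h = 70, r = 40);
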